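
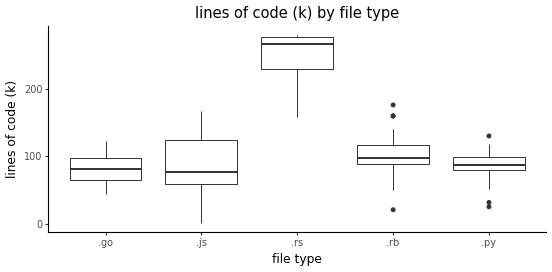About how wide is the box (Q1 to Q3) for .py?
≈ 20

Q3 ≈ 100, Q1 ≈ 80; IQR ≈ 20.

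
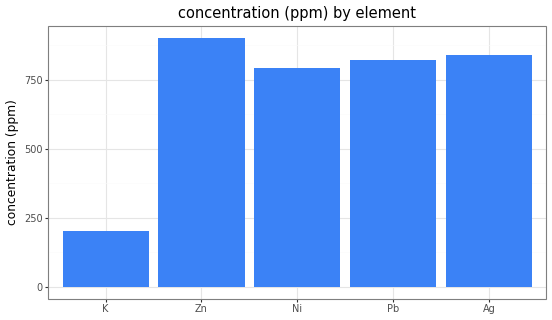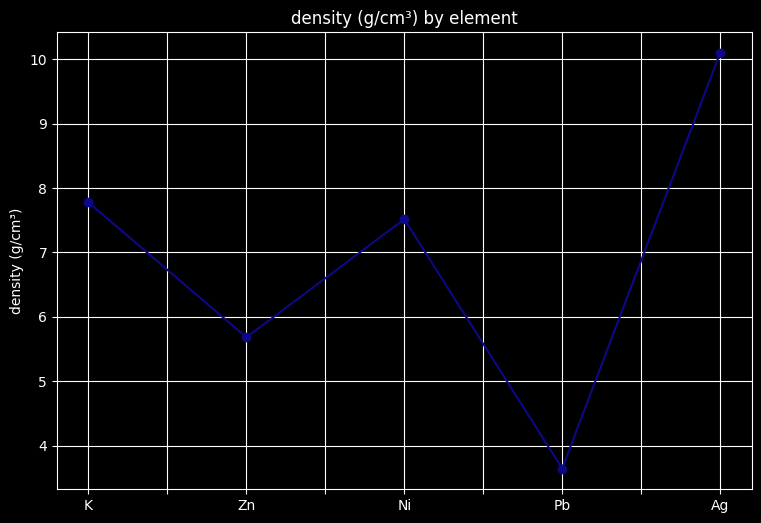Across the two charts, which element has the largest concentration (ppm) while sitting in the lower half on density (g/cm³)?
Chart 2 median density (g/cm³) ≈ 8; below-median elements: Zn, Pb. Among those, Zn has the highest concentration (ppm) (≈ 900).

Zn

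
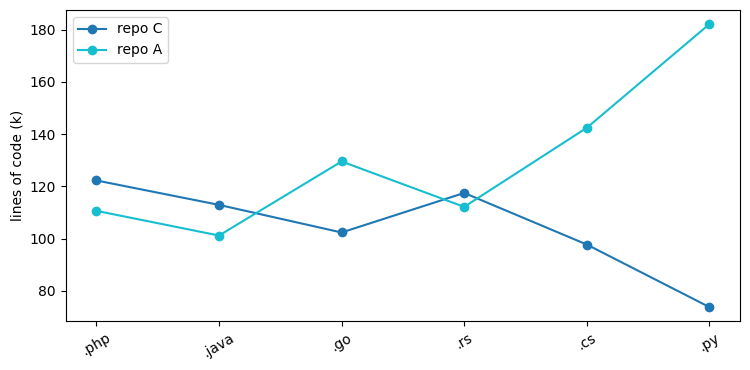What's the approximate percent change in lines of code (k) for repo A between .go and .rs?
≈ -15.4%

.go ≈ 130, .rs ≈ 110; (110 − 130) / 130 ≈ -15.4%.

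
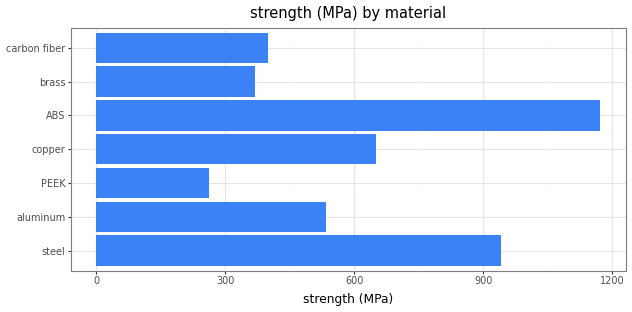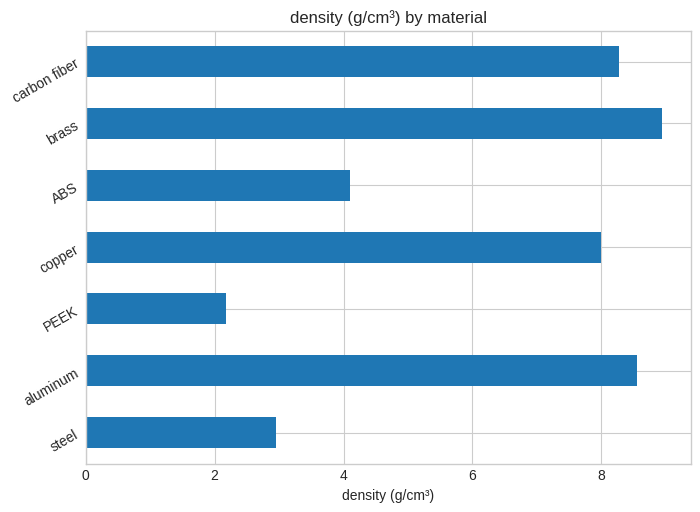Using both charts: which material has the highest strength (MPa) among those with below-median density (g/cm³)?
ABS

Chart 2 median density (g/cm³) ≈ 8; below-median materials: steel, PEEK, ABS. Among those, ABS has the highest strength (MPa) (≈ 1200).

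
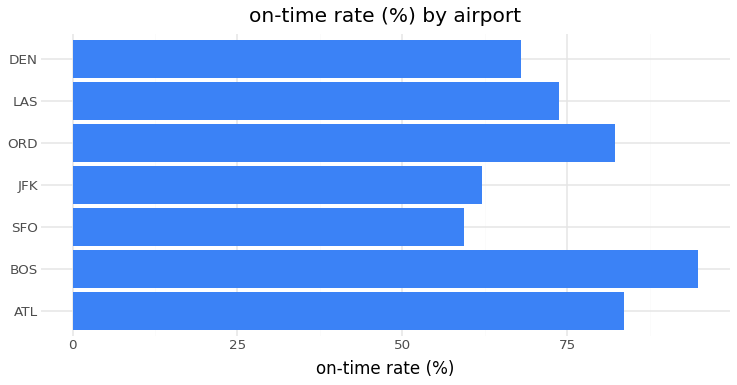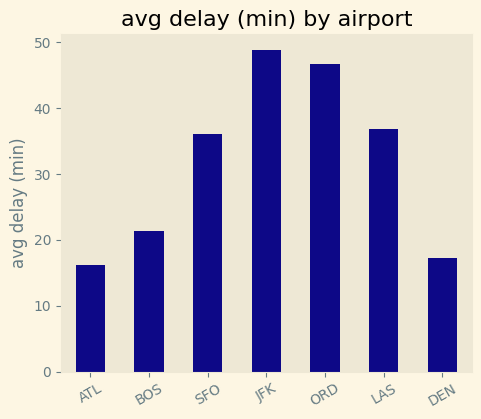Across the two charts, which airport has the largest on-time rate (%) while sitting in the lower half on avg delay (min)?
Chart 2 median avg delay (min) ≈ 35; below-median airports: ATL, BOS, DEN. Among those, BOS has the highest on-time rate (%) (≈ 90).

BOS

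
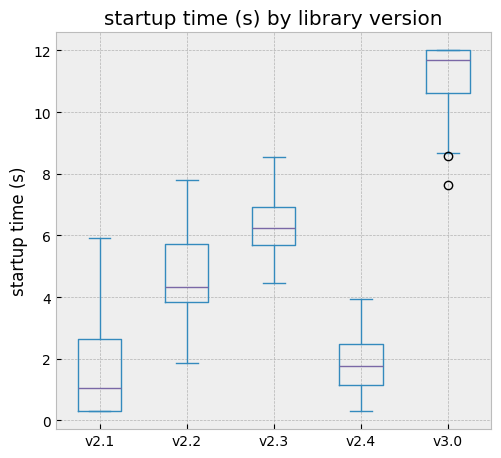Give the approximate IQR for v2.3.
≈ 1

Q3 ≈ 7, Q1 ≈ 6; IQR ≈ 1.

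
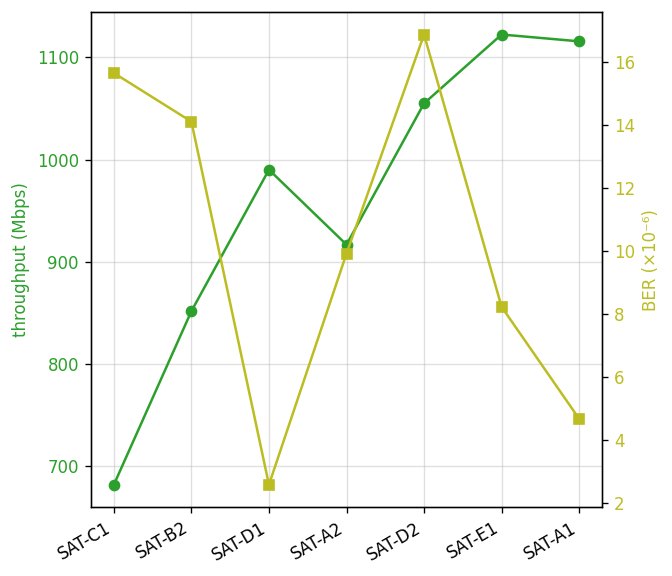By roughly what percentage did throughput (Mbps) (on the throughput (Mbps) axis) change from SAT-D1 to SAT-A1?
≈ +10%

SAT-D1 ≈ 1000, SAT-A1 ≈ 1100; (1100 − 1000) / 1000 ≈ +10%.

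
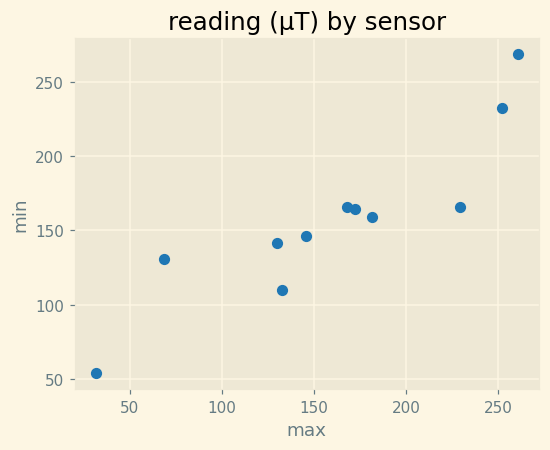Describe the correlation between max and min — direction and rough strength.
positive, strong

Points are positively correlated; strong (|r| ≈ 0.9).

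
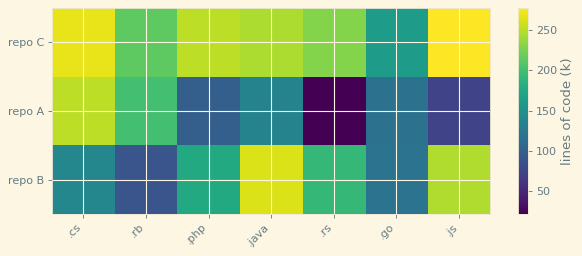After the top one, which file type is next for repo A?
.rb

Top 3 for repo A: .cs ≈ 250, .rb ≈ 200, .java ≈ 125.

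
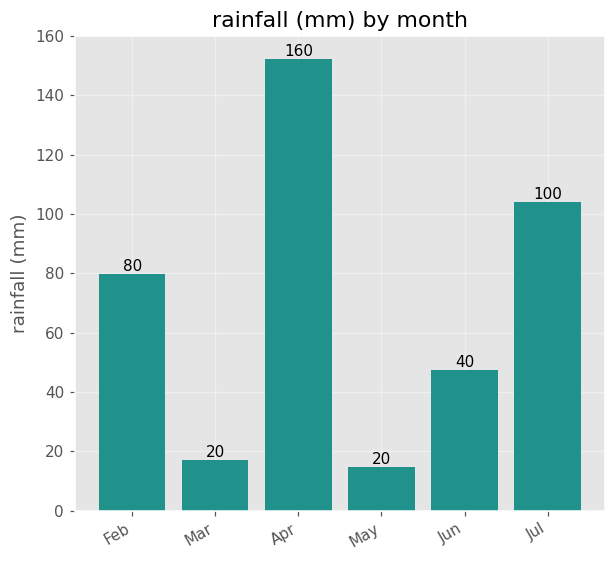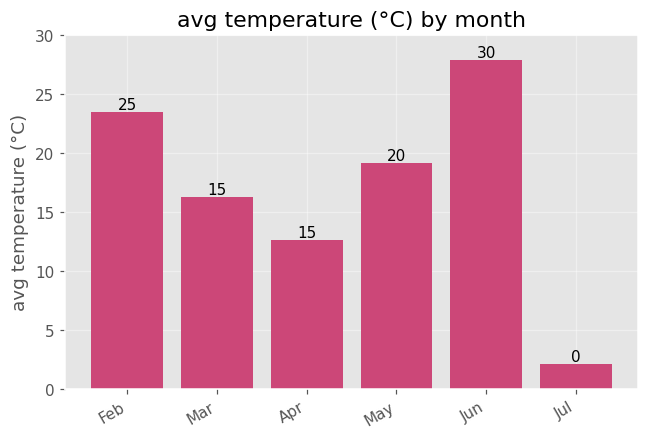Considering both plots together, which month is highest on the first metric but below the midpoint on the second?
Apr

Chart 2 median avg temperature (°C) ≈ 20; below-median months: Mar, Apr, Jul. Among those, Apr has the highest rainfall (mm) (≈ 160).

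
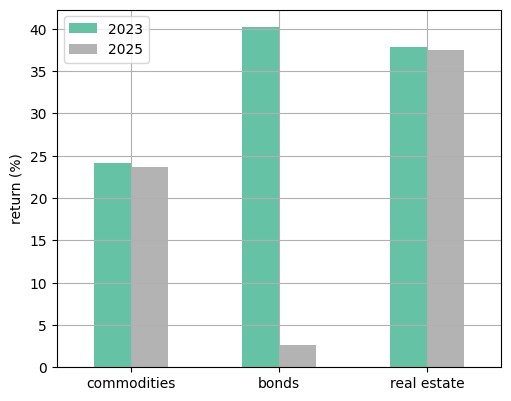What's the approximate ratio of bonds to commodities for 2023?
bonds ≈ 40, commodities ≈ 25; 40/25 ≈ 1.6.

≈ 1.6×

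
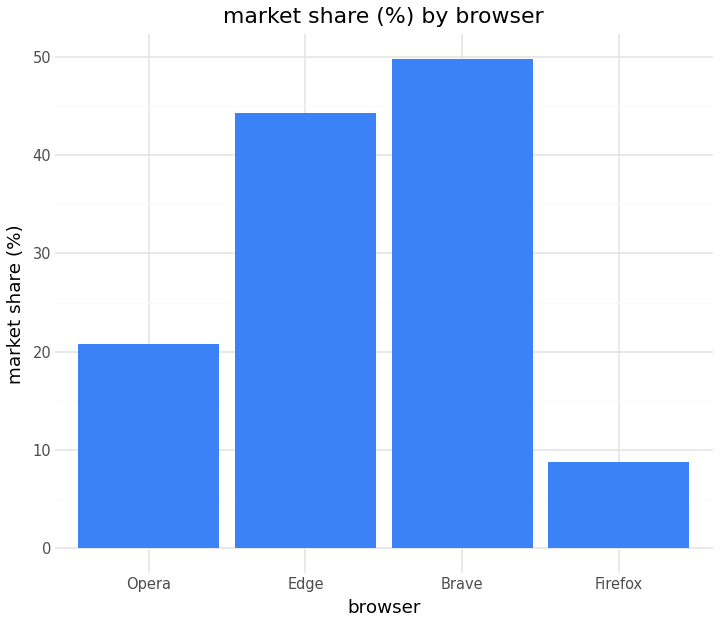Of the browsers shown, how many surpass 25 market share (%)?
Above 25: Edge, Brave.

2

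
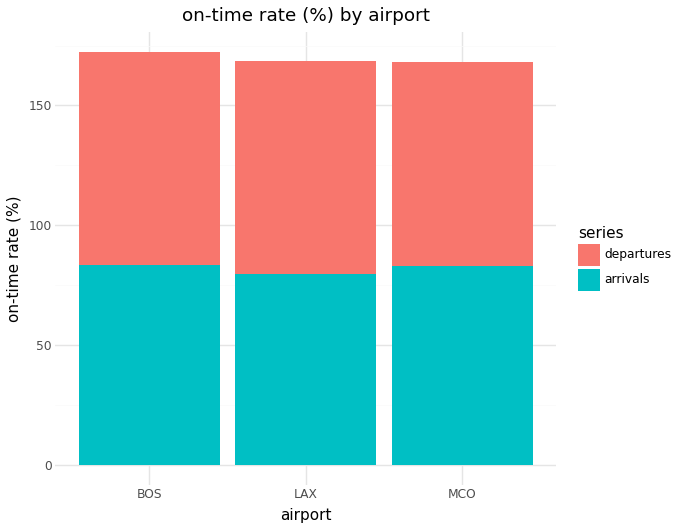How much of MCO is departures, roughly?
≈ 80

departures top ≈ 160, bottom ≈ 80; segment ≈ 80.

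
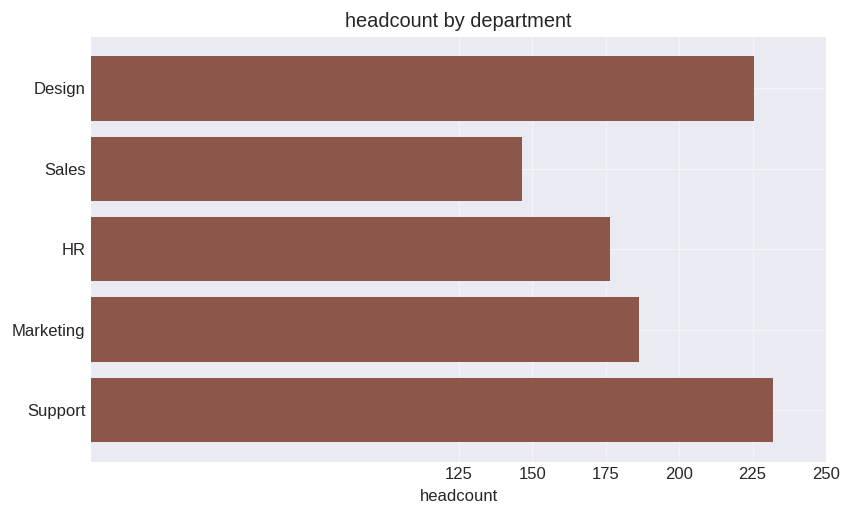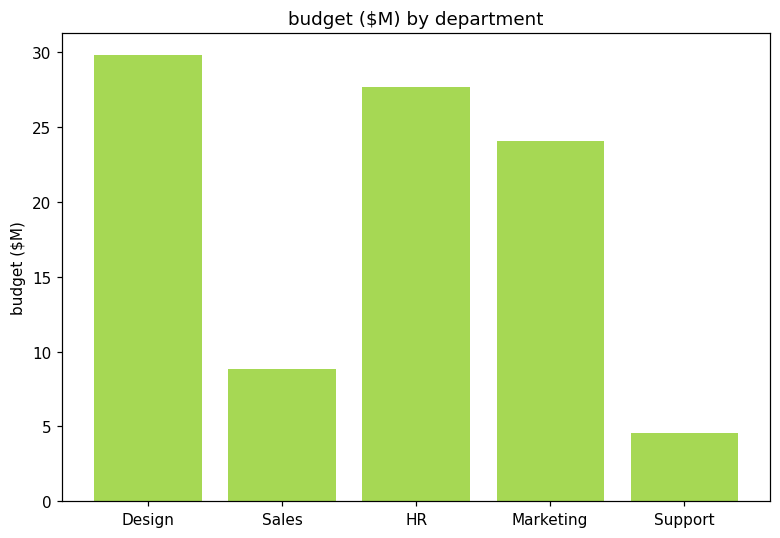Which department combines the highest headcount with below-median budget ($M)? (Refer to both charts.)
Support

Chart 2 median budget ($M) ≈ 25; below-median departments: Sales, Support. Among those, Support has the highest headcount (≈ 225).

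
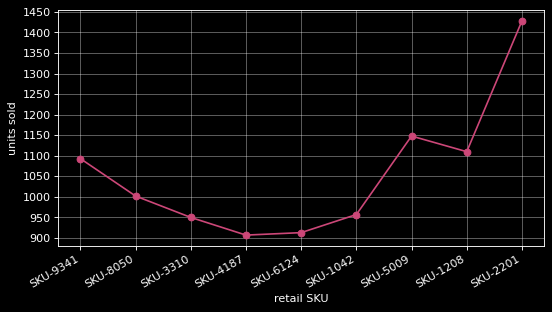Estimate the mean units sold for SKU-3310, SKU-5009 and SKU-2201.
(950 + 1150 + 1450) / 3 ≈ 1183.

≈ 1183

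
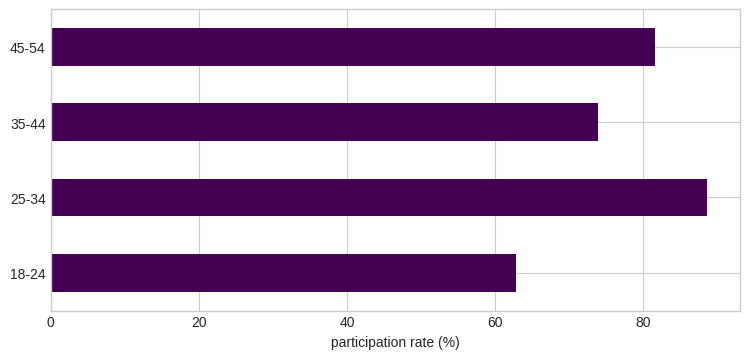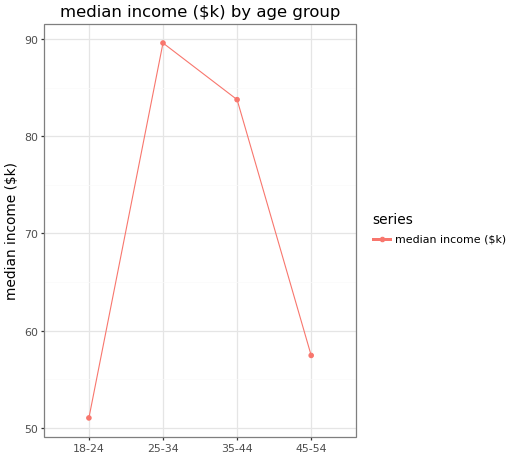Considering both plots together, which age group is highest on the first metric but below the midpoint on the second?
45-54

Chart 2 median median income ($k) ≈ 70; below-median age groups: 18-24, 45-54. Among those, 45-54 has the highest participation rate (%) (≈ 80).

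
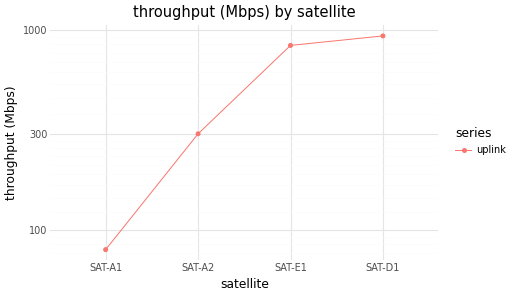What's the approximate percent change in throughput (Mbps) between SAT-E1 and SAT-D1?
≈ +12.5%

SAT-E1 ≈ 800, SAT-D1 ≈ 900; (900 − 800) / 800 ≈ +12.5%.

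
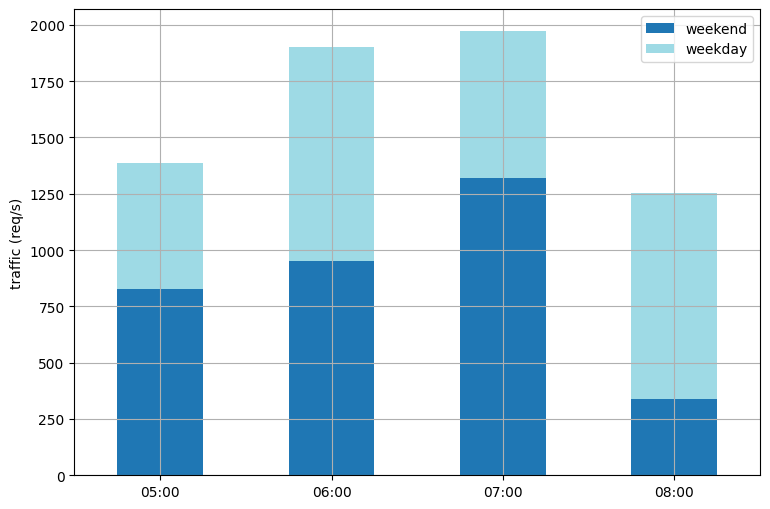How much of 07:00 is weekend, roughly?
weekend top ≈ 1400, bottom ≈ 0; segment ≈ 1400.

≈ 1400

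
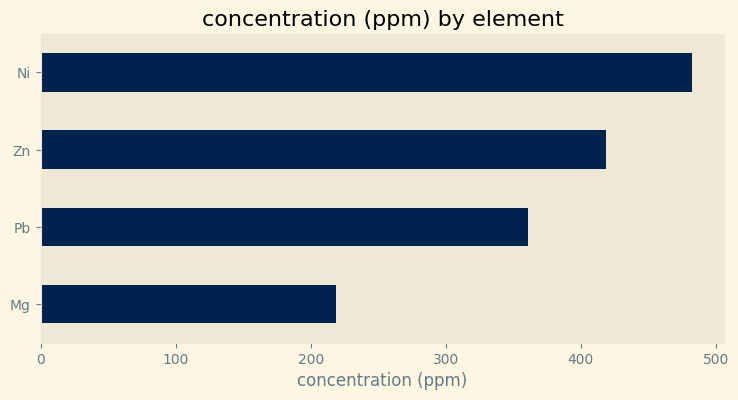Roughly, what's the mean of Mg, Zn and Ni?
(200 + 400 + 500) / 3 ≈ 367.

≈ 367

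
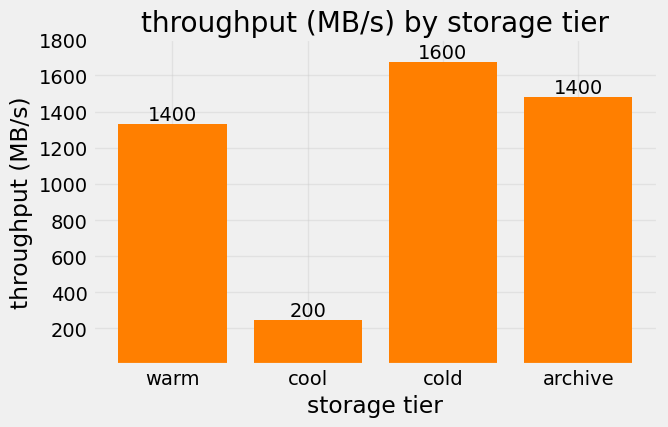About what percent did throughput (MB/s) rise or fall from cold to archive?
≈ -12.5%

cold ≈ 1600, archive ≈ 1400; (1400 − 1600) / 1600 ≈ -12.5%.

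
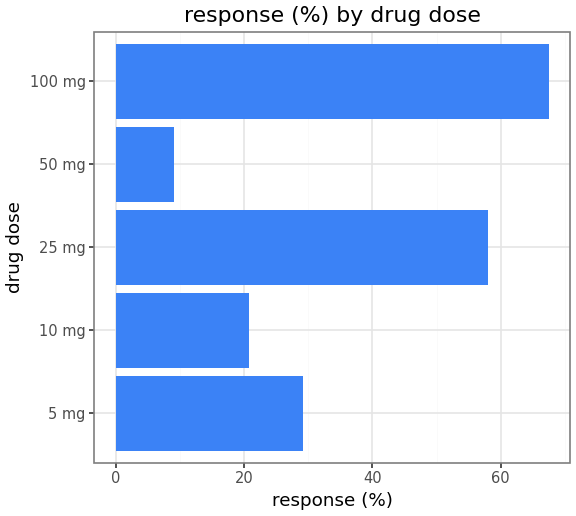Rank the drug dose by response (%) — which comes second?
25 mg

Top 3: 100 mg ≈ 70, 25 mg ≈ 60, 5 mg ≈ 30.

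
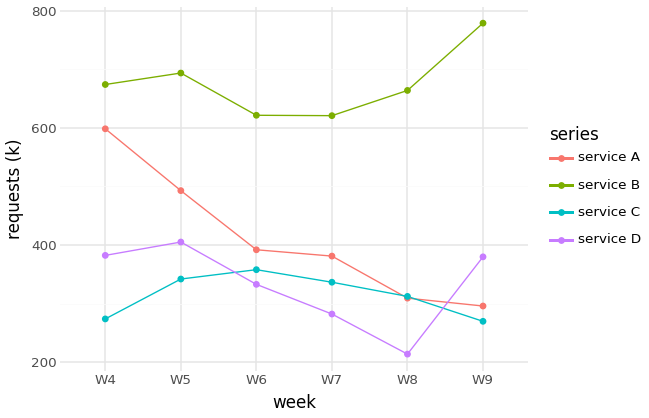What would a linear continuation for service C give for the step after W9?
≈ 200

Last three: 350, 300, 250 → slope ≈ -50/step → next ≈ 200.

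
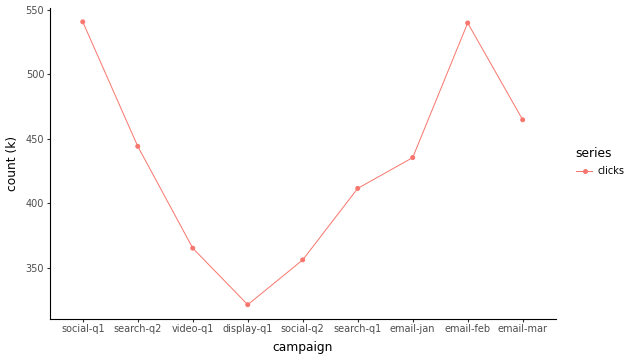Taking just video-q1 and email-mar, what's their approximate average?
(360 + 460) / 2 ≈ 410.

≈ 410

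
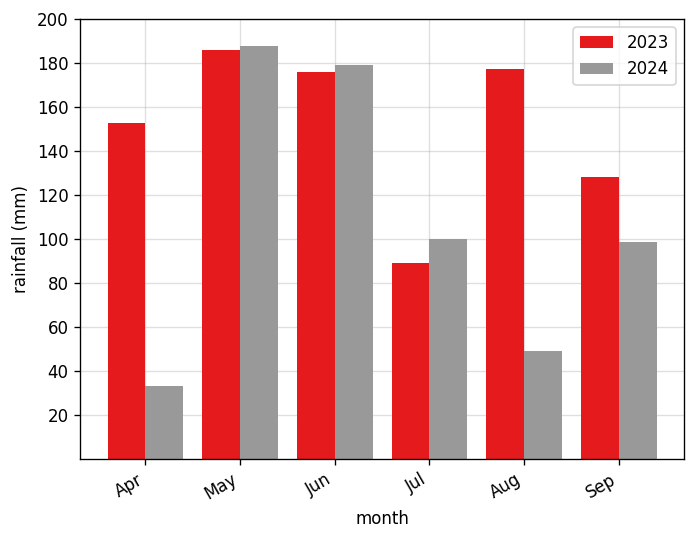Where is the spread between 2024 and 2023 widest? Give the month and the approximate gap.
Aug: 2024 ≈ 40, 2023 ≈ 180 → gap ≈ 140. Next-largest (Apr) is only ≈ 120.

Aug, ≈ 140 mm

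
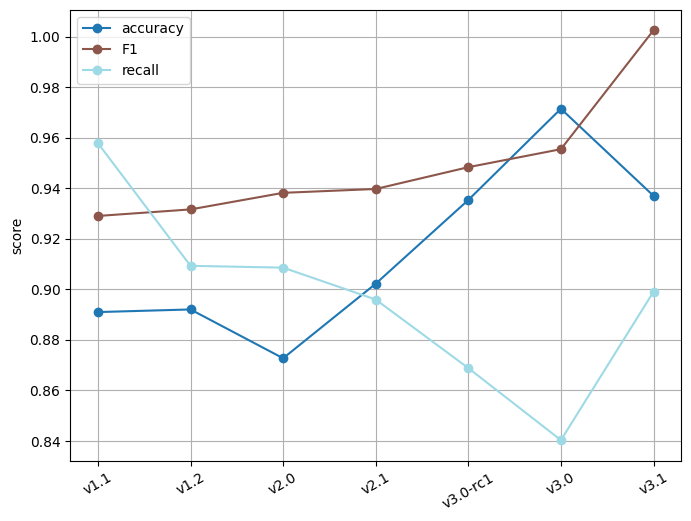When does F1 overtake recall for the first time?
v1.1: F1 ≈ 0.92 vs recall ≈ 0.96 (not yet); v1.2: F1 ≈ 0.94 vs recall ≈ 0.90 (first crossover).

v1.2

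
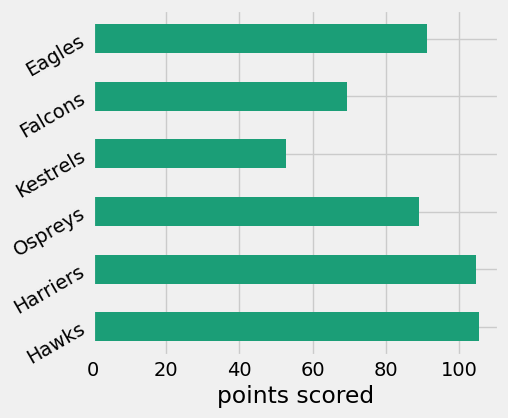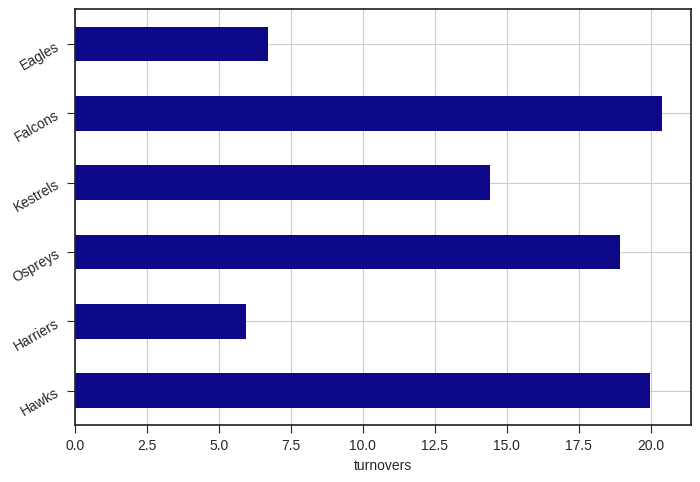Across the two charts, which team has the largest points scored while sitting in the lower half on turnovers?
Harriers

Chart 2 median turnovers ≈ 16; below-median teams: Harriers, Kestrels, Eagles. Among those, Harriers has the highest points scored (≈ 100).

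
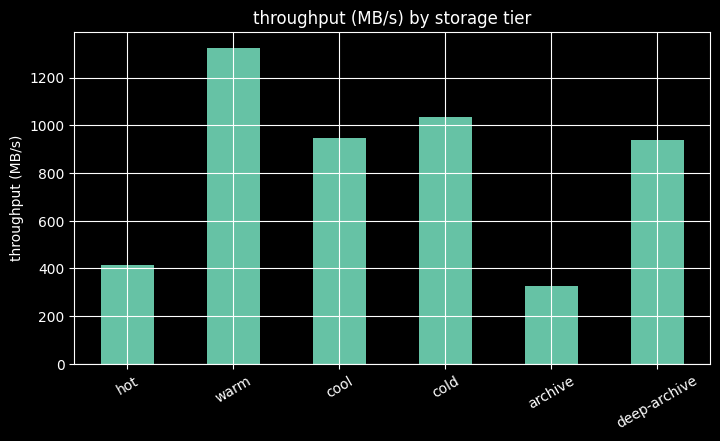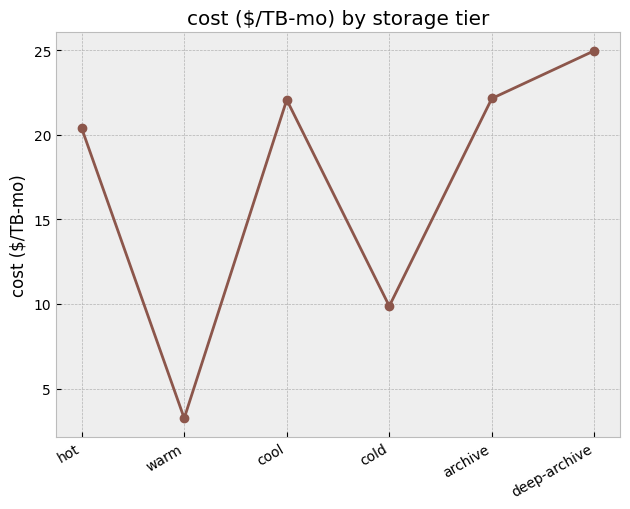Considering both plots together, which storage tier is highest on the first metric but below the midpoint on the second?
Chart 2 median cost ($/TB-mo) ≈ 20; below-median storage tiers: hot, warm, cold. Among those, warm has the highest throughput (MB/s) (≈ 1400).

warm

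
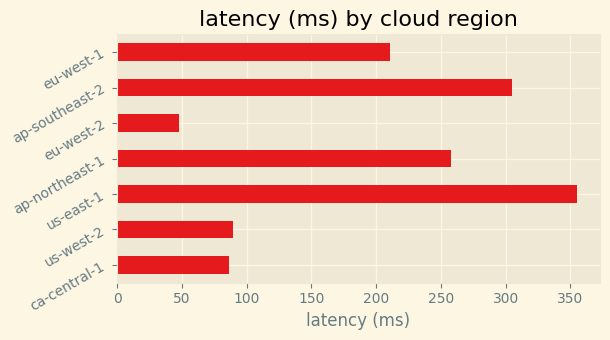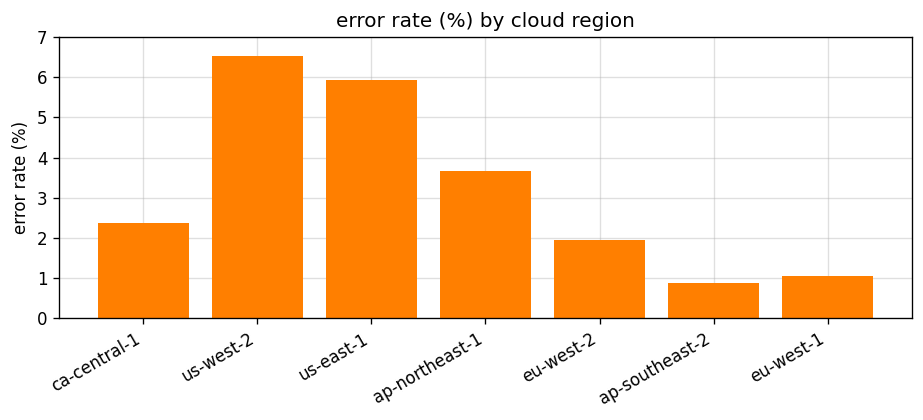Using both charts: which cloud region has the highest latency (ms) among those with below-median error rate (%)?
Chart 2 median error rate (%) ≈ 2; below-median cloud regions: eu-west-2, ap-southeast-2, eu-west-1. Among those, ap-southeast-2 has the highest latency (ms) (≈ 300).

ap-southeast-2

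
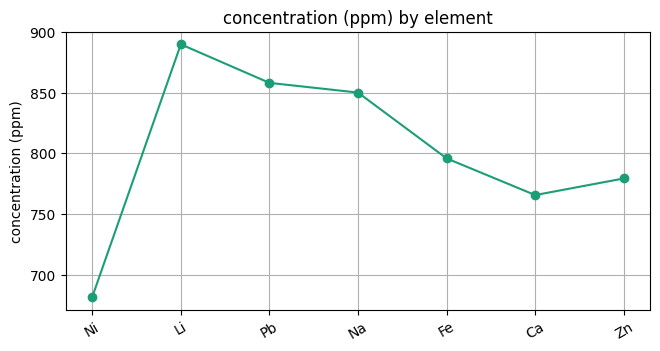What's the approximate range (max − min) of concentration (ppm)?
Max Li ≈ 880, min Ni ≈ 680; range ≈ 200.

≈ 200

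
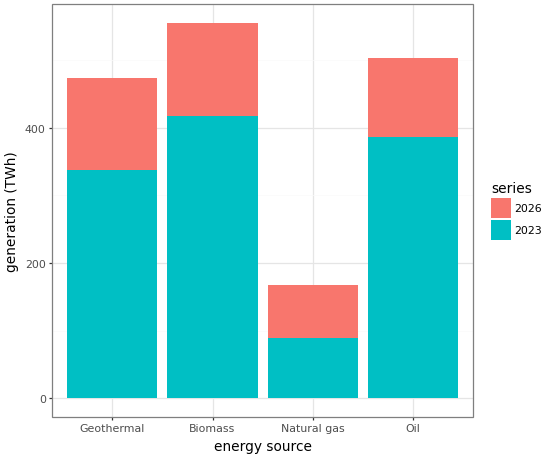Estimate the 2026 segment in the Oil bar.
2026 top ≈ 500, bottom ≈ 400; segment ≈ 100.

≈ 100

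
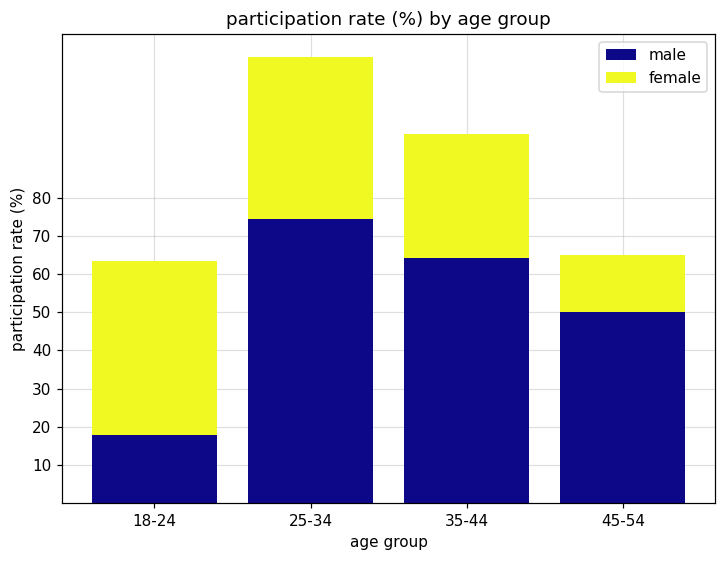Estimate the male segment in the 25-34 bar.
≈ 70

male top ≈ 70, bottom ≈ 0; segment ≈ 70.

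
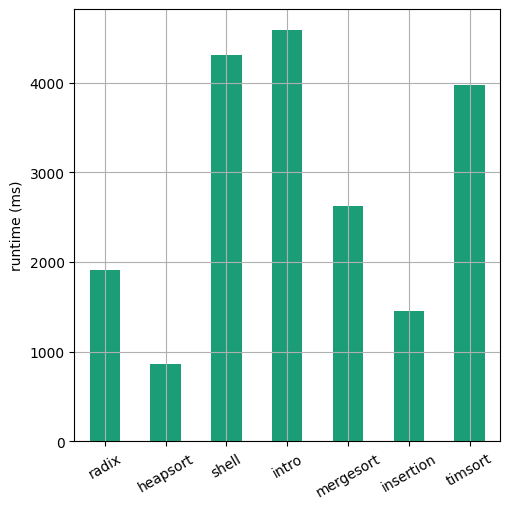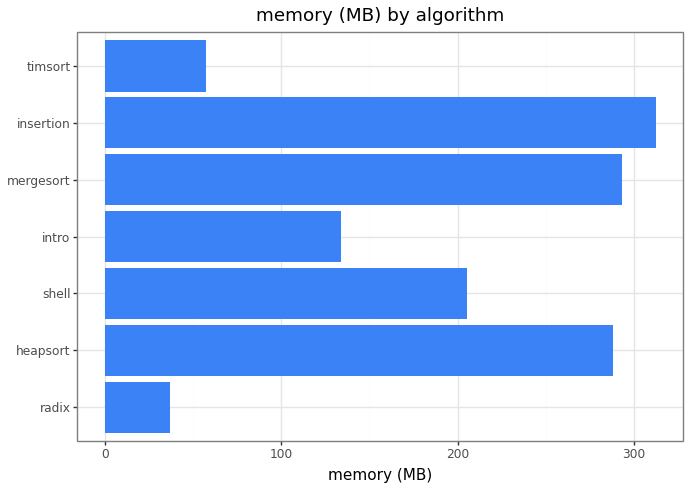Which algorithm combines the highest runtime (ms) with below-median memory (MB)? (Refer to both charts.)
Chart 2 median memory (MB) ≈ 200; below-median algorithms: radix, intro, timsort. Among those, intro has the highest runtime (ms) (≈ 4500).

intro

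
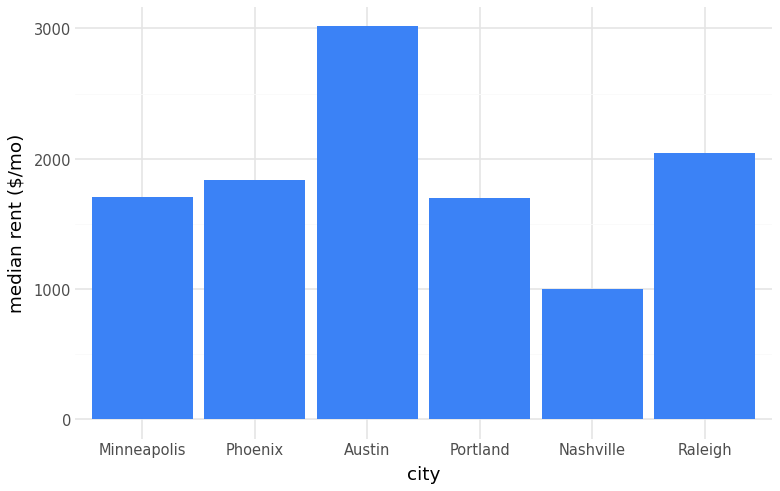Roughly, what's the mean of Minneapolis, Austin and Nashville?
≈ 1833

(1500 + 3000 + 1000) / 3 ≈ 1833.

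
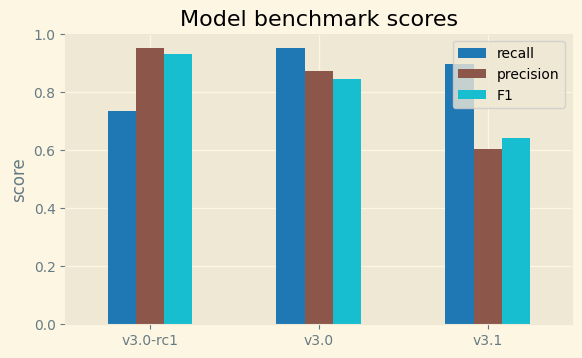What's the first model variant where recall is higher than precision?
v3.0-rc1: recall ≈ 0.7 vs precision ≈ 1.0 (not yet); v3.0: recall ≈ 1.0 vs precision ≈ 0.9 (first crossover).

v3.0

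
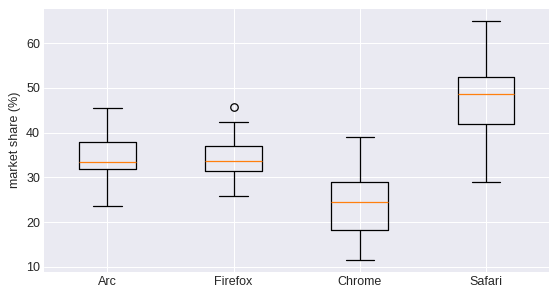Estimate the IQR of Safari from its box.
Q3 ≈ 52, Q1 ≈ 42; IQR ≈ 10.

≈ 10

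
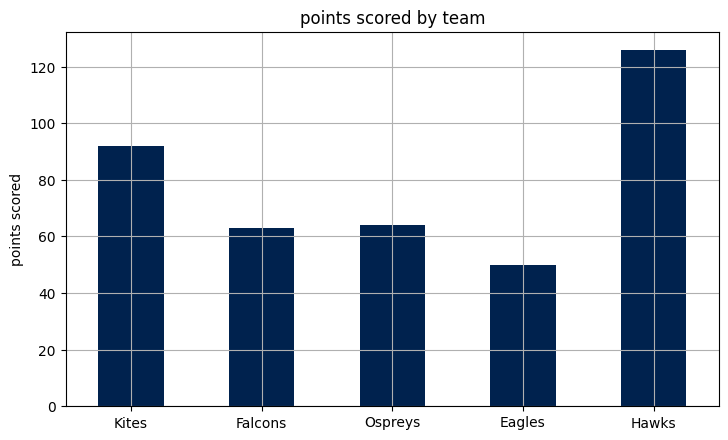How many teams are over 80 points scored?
Above 80: Kites, Hawks.

2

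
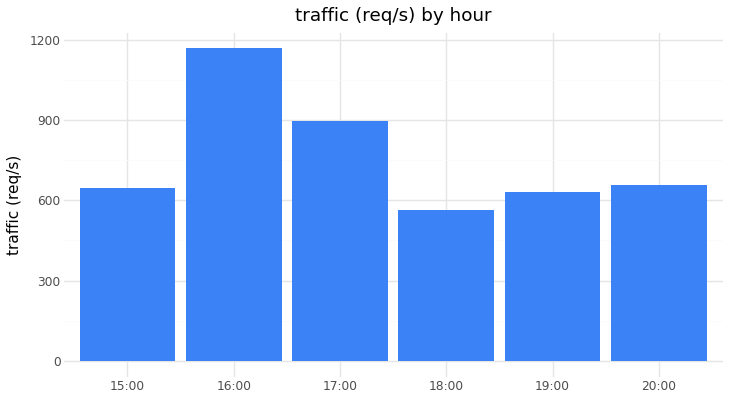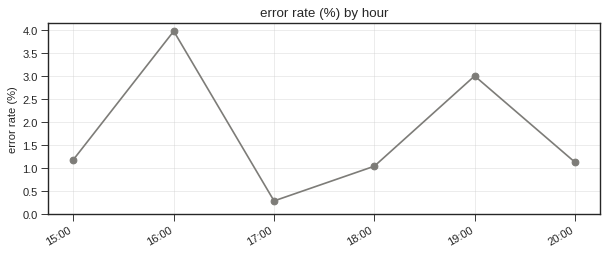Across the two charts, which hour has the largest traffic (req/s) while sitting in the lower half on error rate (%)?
17:00

Chart 2 median error rate (%) ≈ 1; below-median hours: 17:00, 18:00, 20:00. Among those, 17:00 has the highest traffic (req/s) (≈ 800).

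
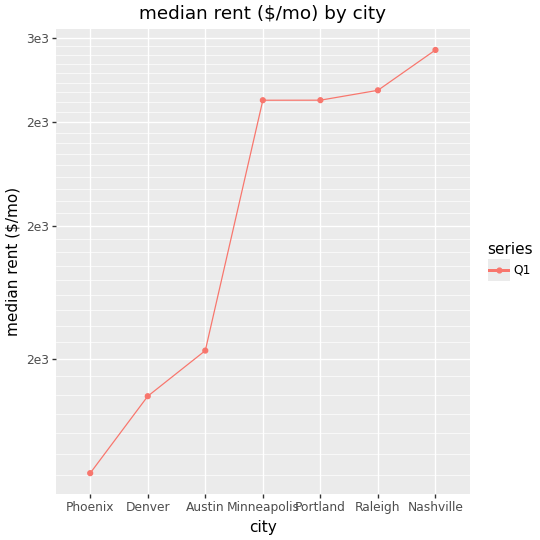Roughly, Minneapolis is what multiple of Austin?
≈ 1.62×

Minneapolis ≈ 2600, Austin ≈ 1600; 2600/1600 ≈ 1.62.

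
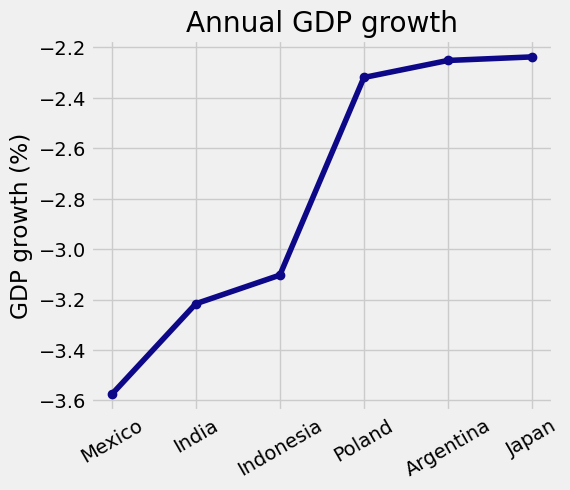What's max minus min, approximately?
≈ 1.4

Max Japan ≈ -2.2, min Mexico ≈ -3.6; range ≈ 1.4.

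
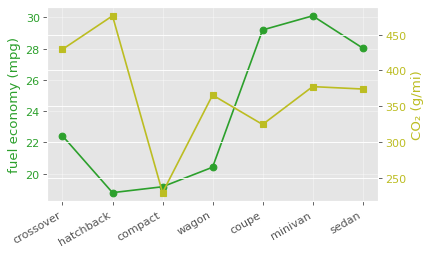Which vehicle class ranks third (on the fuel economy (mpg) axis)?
Top 4 (on the fuel economy (mpg) axis): minivan ≈ 30, coupe ≈ 29, sedan ≈ 28, crossover ≈ 22.

sedan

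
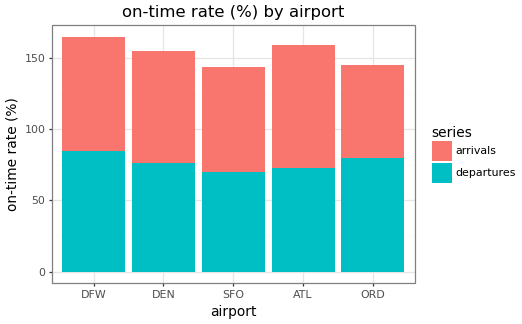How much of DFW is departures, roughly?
departures top ≈ 80, bottom ≈ 0; segment ≈ 80.

≈ 80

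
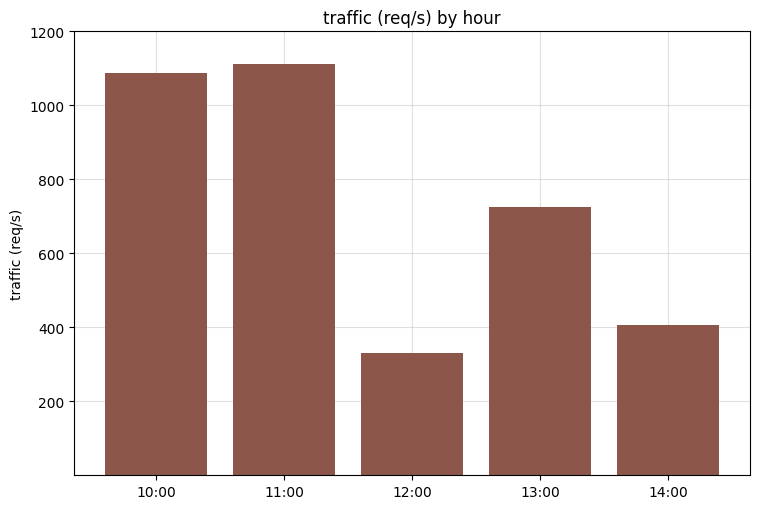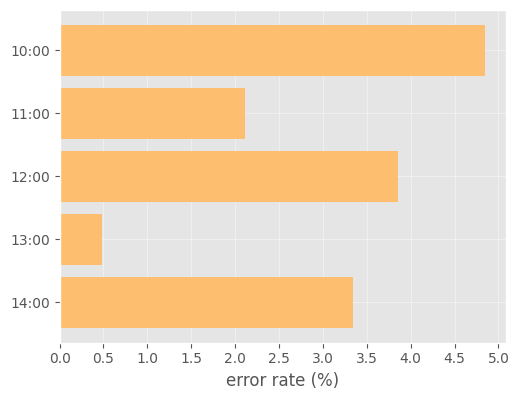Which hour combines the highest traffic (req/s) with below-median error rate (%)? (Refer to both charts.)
11:00

Chart 2 median error rate (%) ≈ 3.5; below-median hours: 11:00, 13:00. Among those, 11:00 has the highest traffic (req/s) (≈ 1200).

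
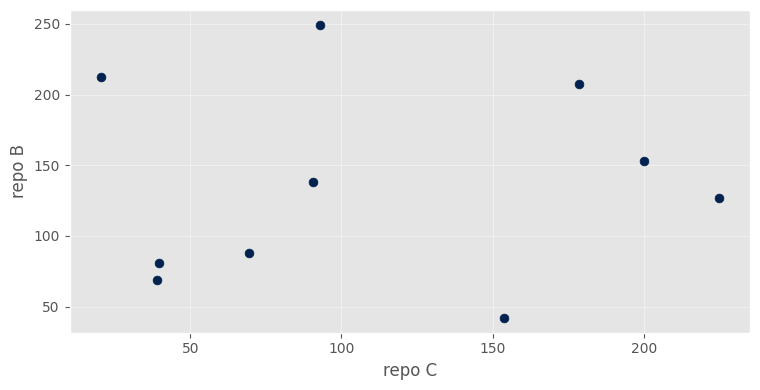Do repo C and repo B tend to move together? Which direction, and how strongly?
no clear correlation

Points are roughly uncorrelated; weak (|r| ≈ 0.1).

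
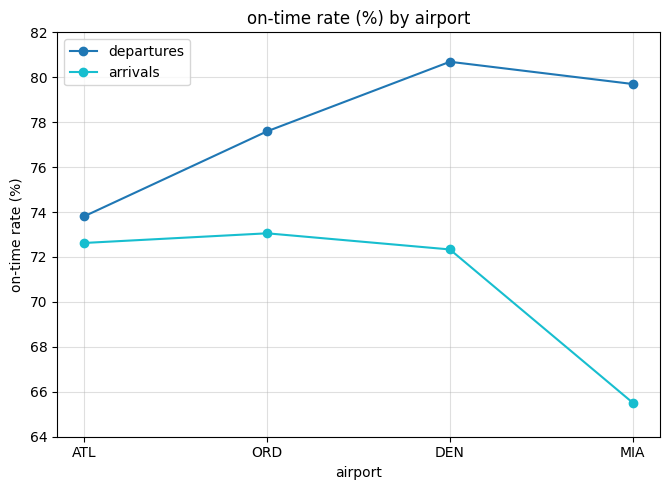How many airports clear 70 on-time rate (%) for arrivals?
3

Above 70: ATL, ORD, DEN.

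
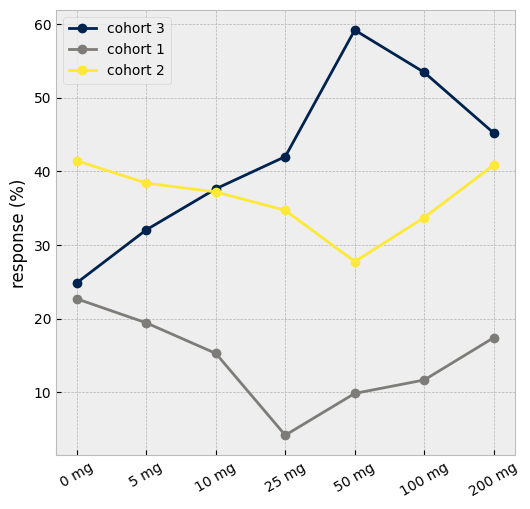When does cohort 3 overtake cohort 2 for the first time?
10 mg

5 mg: cohort 3 ≈ 30 vs cohort 2 ≈ 40 (not yet); 10 mg: cohort 3 ≈ 40 vs cohort 2 ≈ 35 (first crossover).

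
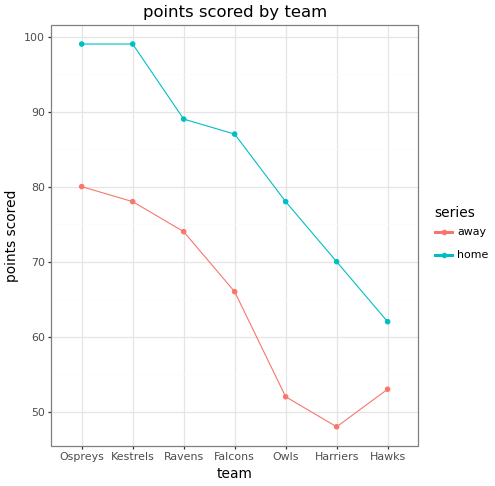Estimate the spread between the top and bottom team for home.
Max Ospreys ≈ 100, min Hawks ≈ 60; range ≈ 40.

≈ 40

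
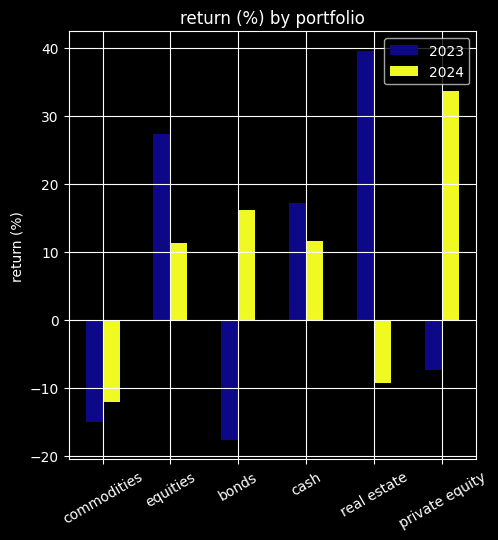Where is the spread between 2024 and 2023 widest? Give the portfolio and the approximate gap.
real estate: 2024 ≈ -10, 2023 ≈ 40 → gap ≈ 50. Next-largest (private equity) is only ≈ 40.

real estate, ≈ 50 %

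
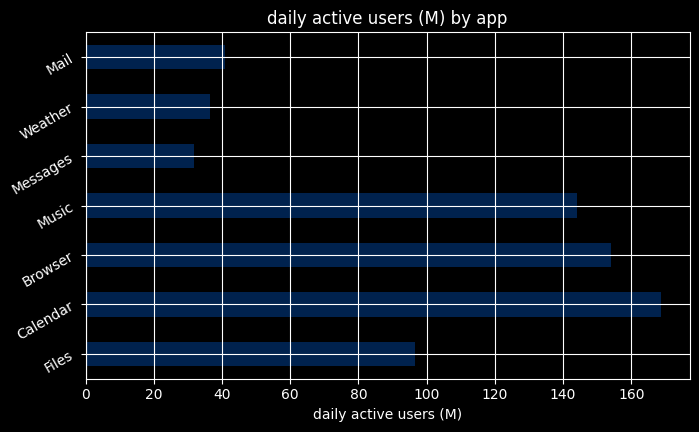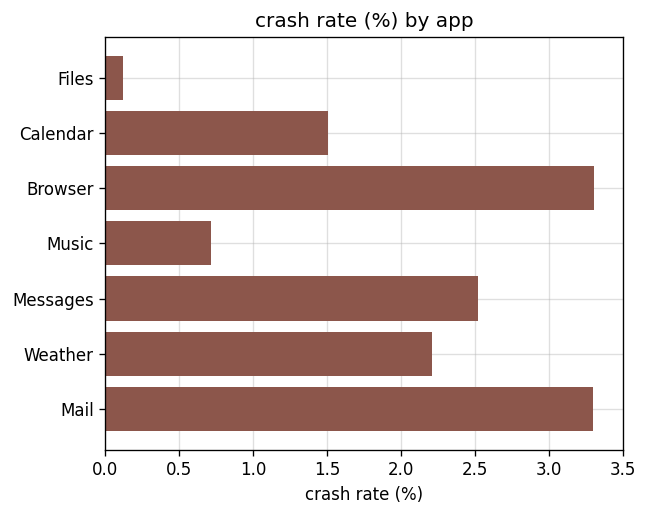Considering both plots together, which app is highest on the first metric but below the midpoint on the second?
Chart 2 median crash rate (%) ≈ 2; below-median apps: Files, Calendar, Music. Among those, Calendar has the highest daily active users (M) (≈ 160).

Calendar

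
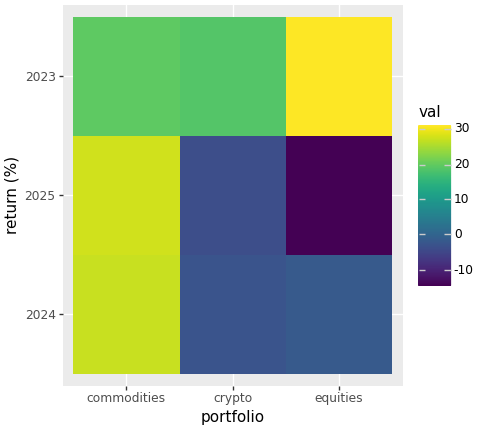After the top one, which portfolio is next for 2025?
crypto

Top 3 for 2025: commodities ≈ 30, crypto ≈ -5, equities ≈ -15.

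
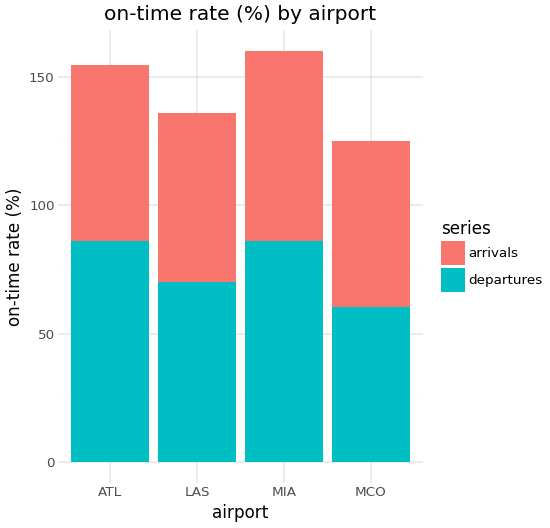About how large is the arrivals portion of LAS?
≈ 60

arrivals top ≈ 140, bottom ≈ 80; segment ≈ 60.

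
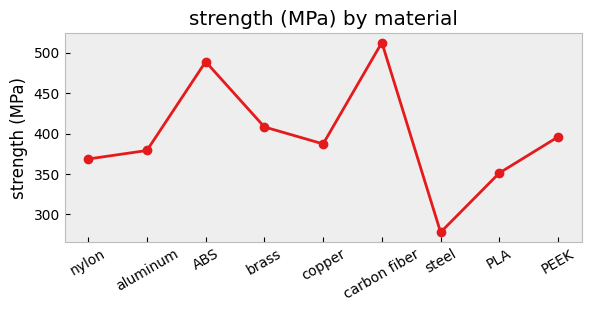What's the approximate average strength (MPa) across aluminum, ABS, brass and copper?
(380 + 480 + 400 + 380) / 4 ≈ 410.

≈ 410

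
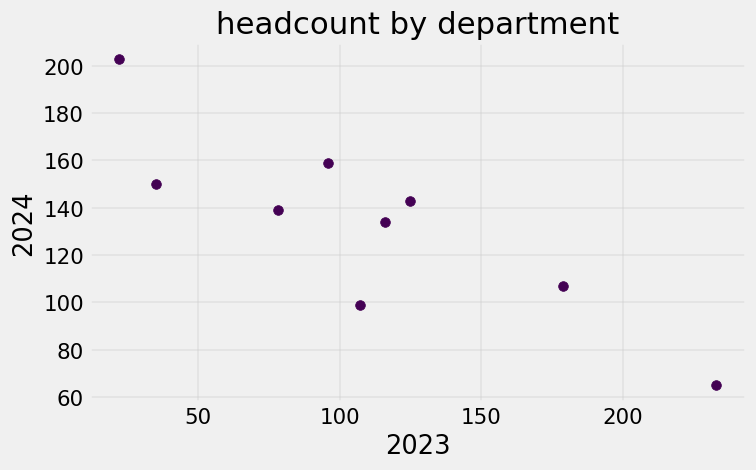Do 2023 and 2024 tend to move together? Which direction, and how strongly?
Points are negatively correlated; strong (|r| ≈ 0.9).

negative, strong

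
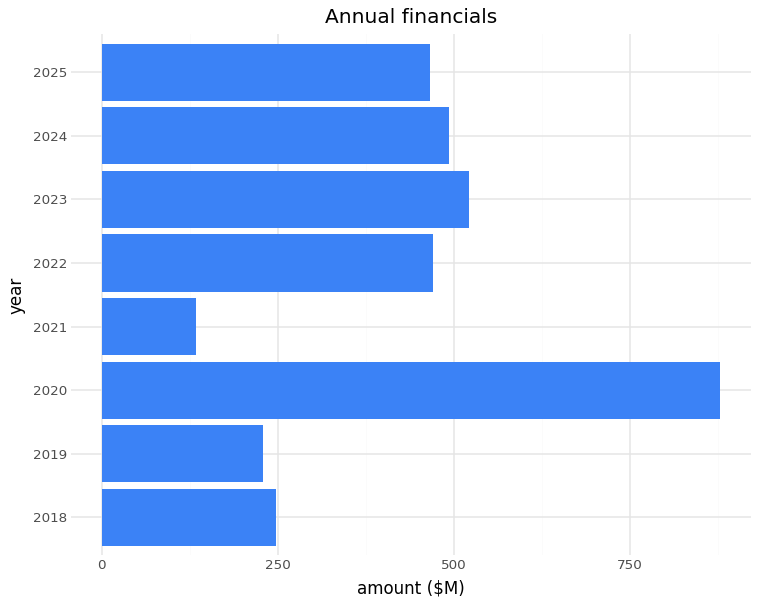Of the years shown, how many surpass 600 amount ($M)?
Above 600: 2020.

1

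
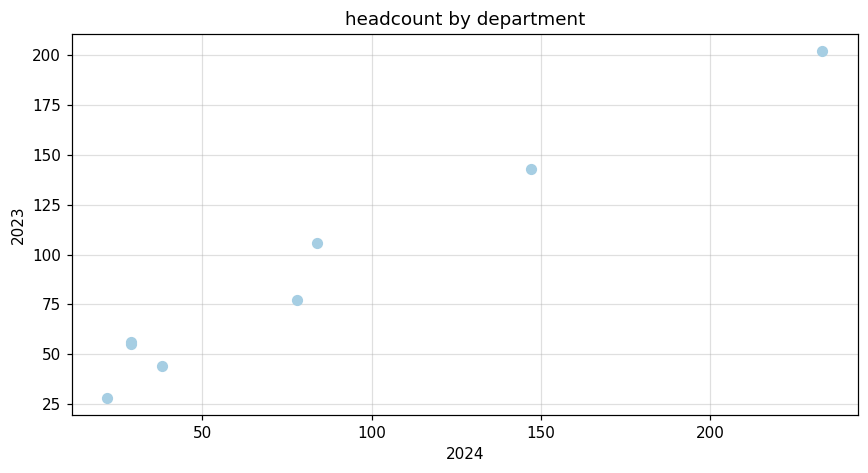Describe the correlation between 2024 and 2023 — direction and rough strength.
Points are positively correlated; strong (|r| ≈ 1.0).

positive, strong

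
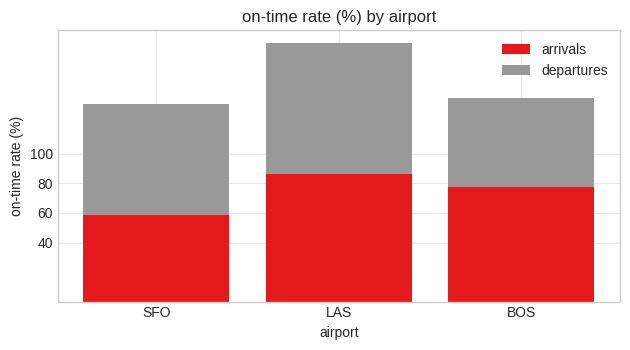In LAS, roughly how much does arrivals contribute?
arrivals top ≈ 80, bottom ≈ 0; segment ≈ 80.

≈ 80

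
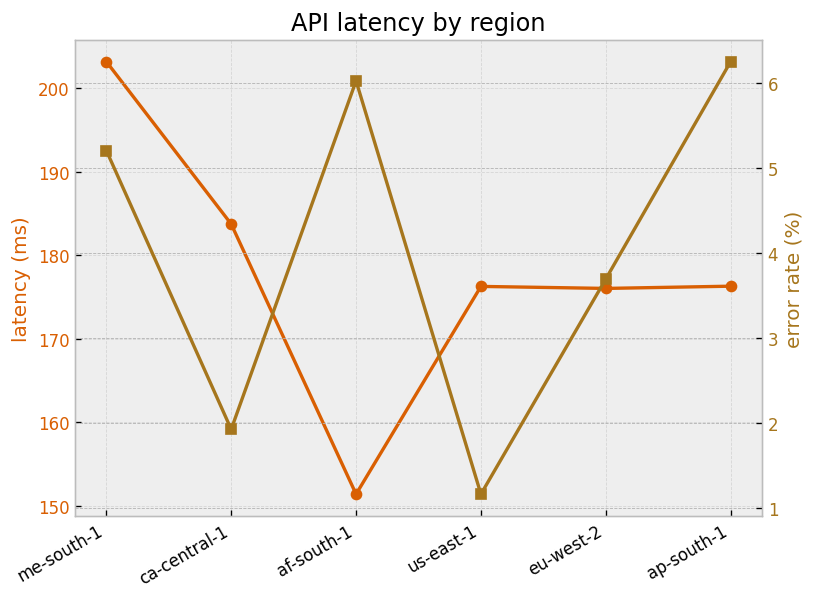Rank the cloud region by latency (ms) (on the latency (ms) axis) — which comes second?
ca-central-1

Top 3 (on the latency (ms) axis): me-south-1 ≈ 205, ca-central-1 ≈ 185, ap-south-1 ≈ 175.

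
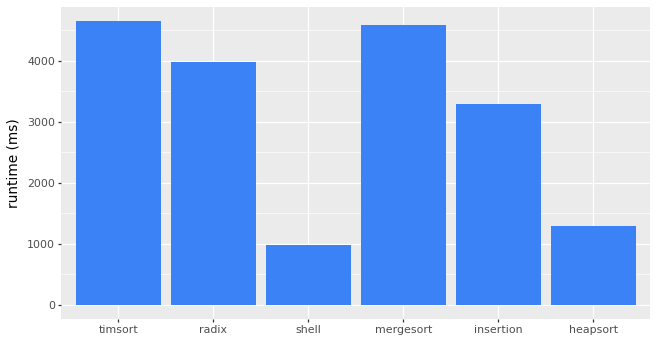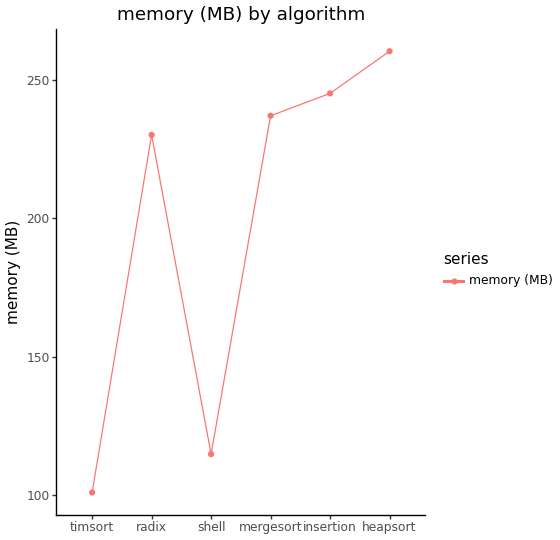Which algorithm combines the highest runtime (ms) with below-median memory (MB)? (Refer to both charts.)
timsort

Chart 2 median memory (MB) ≈ 225; below-median algorithms: timsort, radix, shell. Among those, timsort has the highest runtime (ms) (≈ 4500).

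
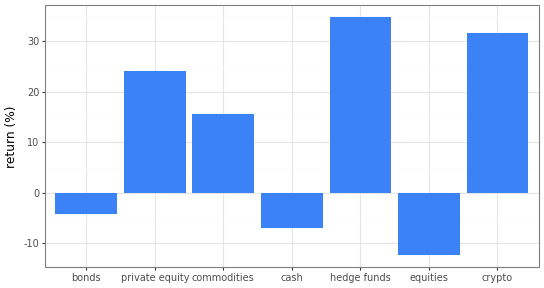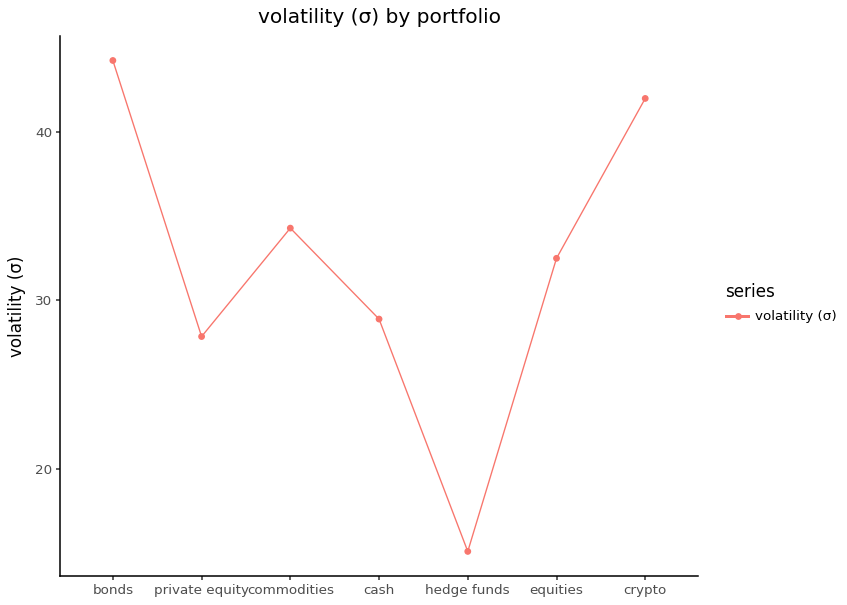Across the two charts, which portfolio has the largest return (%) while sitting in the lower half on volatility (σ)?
Chart 2 median volatility (σ) ≈ 30; below-median portfolios: private equity, cash, hedge funds. Among those, hedge funds has the highest return (%) (≈ 35).

hedge funds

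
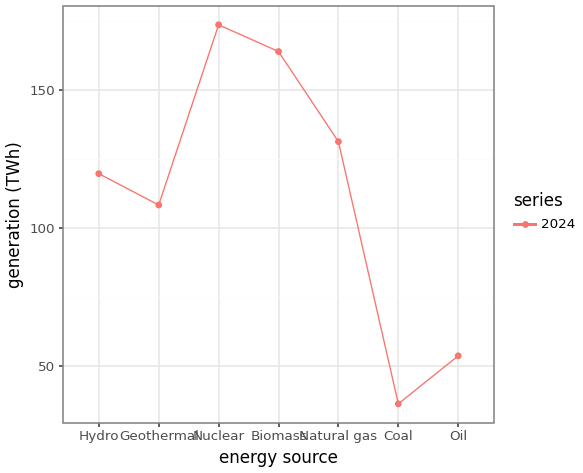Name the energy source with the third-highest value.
Natural gas

Top 4: Nuclear ≈ 180, Biomass ≈ 160, Natural gas ≈ 140, Hydro ≈ 120.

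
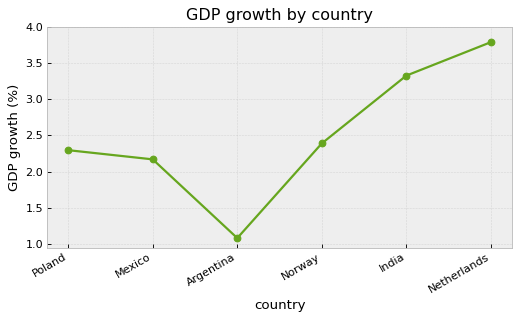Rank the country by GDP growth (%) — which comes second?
India

Top 3: Netherlands ≈ 4.0, India ≈ 3.5, Norway ≈ 2.5.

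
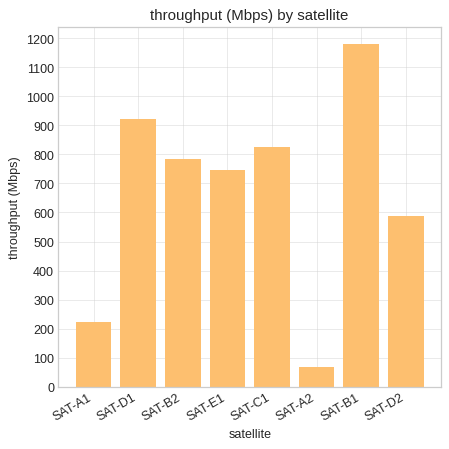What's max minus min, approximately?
Max SAT-B1 ≈ 1200, min SAT-A2 ≈ 100; range ≈ 1100.

≈ 1100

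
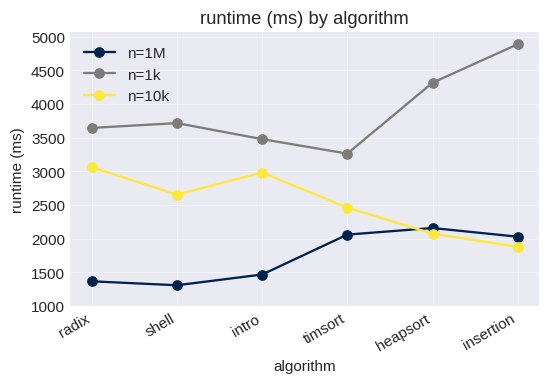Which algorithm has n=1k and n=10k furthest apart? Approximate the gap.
insertion, ≈ 3000 ms

insertion: n=1k ≈ 5000, n=10k ≈ 2000 → gap ≈ 3000. Next-largest (heapsort) is only ≈ 2500.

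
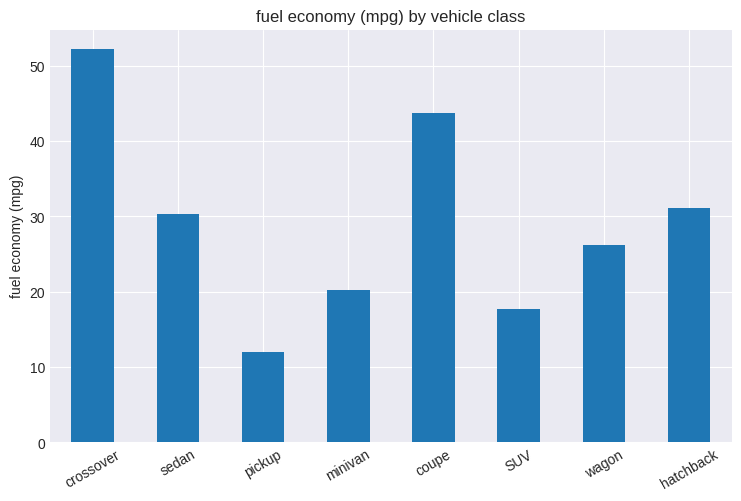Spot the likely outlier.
crossover ≈ 50; the rest sit between ≈ 10 and ≈ 45.

crossover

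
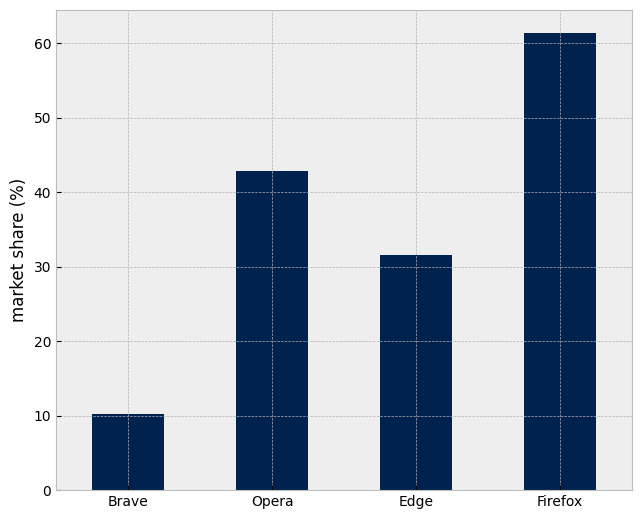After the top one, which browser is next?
Opera

Top 3: Firefox ≈ 60, Opera ≈ 40, Edge ≈ 30.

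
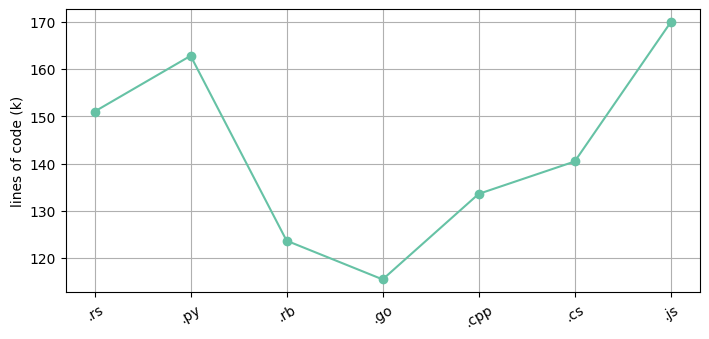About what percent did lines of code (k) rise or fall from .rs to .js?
.rs ≈ 150, .js ≈ 170; (170 − 150) / 150 ≈ +13.3%.

≈ +13.3%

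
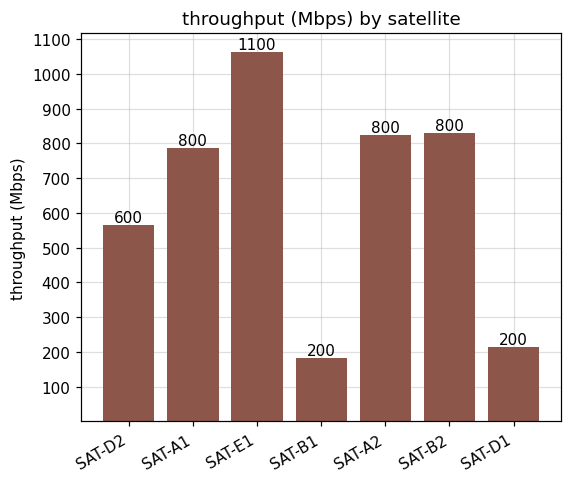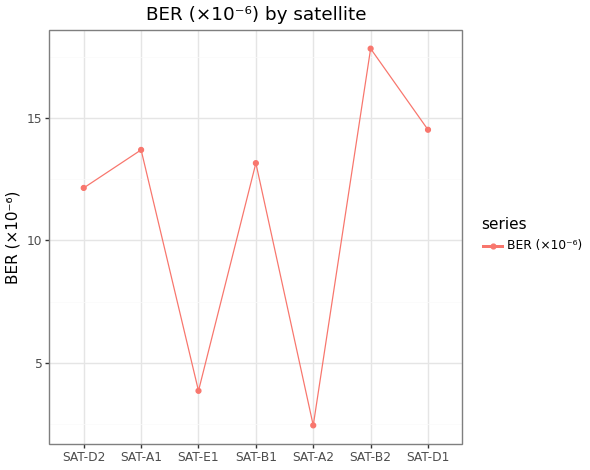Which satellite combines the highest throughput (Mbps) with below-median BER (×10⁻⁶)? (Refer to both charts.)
Chart 2 median BER (×10⁻⁶) ≈ 14; below-median satellites: SAT-D2, SAT-E1, SAT-A2. Among those, SAT-E1 has the highest throughput (Mbps) (≈ 1100).

SAT-E1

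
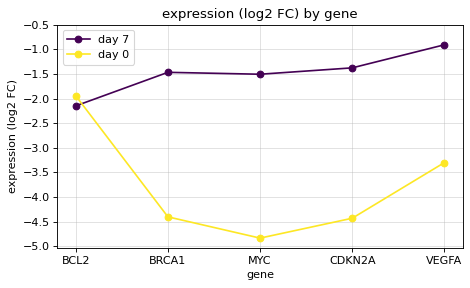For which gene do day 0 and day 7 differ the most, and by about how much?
MYC: day 0 ≈ -5.0, day 7 ≈ -1.5 → gap ≈ 3.5. Next-largest (CDKN2A) is only ≈ 3.0.

MYC, ≈ 3.5 log2 FC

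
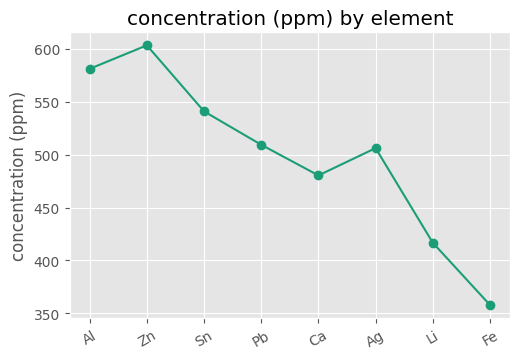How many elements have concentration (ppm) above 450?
6

Above 450: Al, Zn, Sn, Pb, Ca, Ag.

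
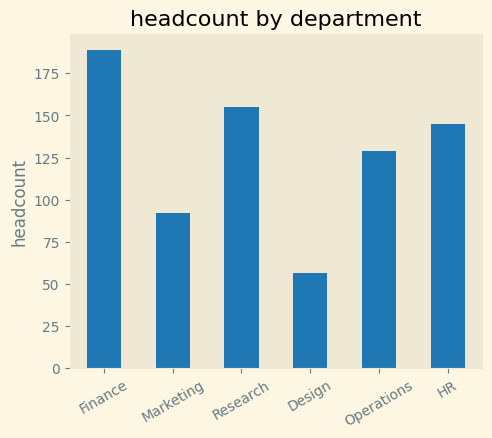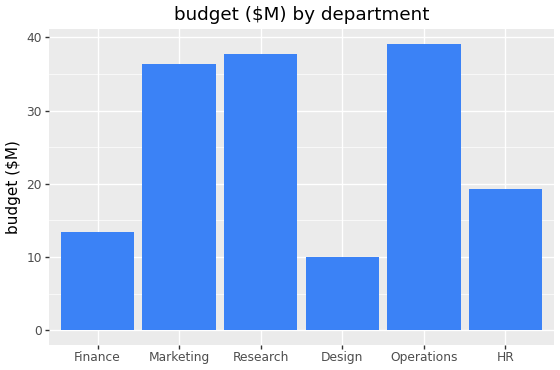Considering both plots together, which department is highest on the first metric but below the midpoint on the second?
Chart 2 median budget ($M) ≈ 30; below-median departments: Finance, Design, HR. Among those, Finance has the highest headcount (≈ 180).

Finance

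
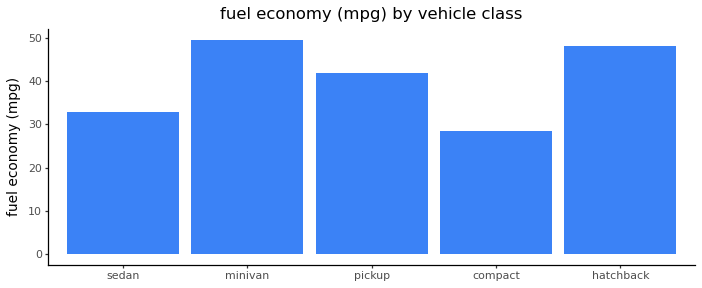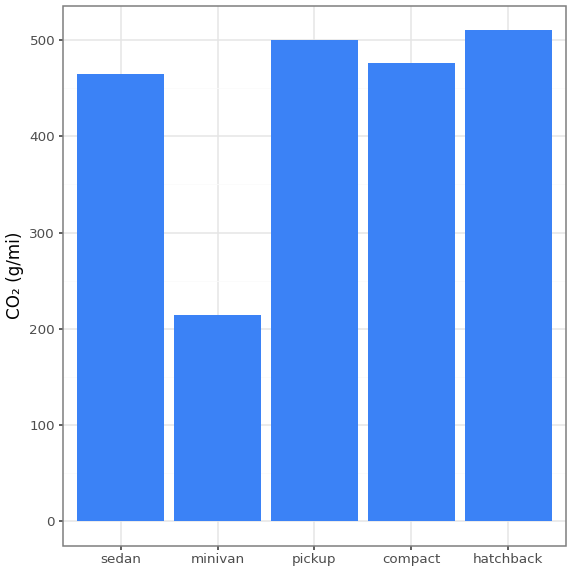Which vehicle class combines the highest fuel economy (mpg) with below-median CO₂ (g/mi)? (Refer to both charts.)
Chart 2 median CO₂ (g/mi) ≈ 500; below-median vehicle classes: sedan, minivan. Among those, minivan has the highest fuel economy (mpg) (≈ 50).

minivan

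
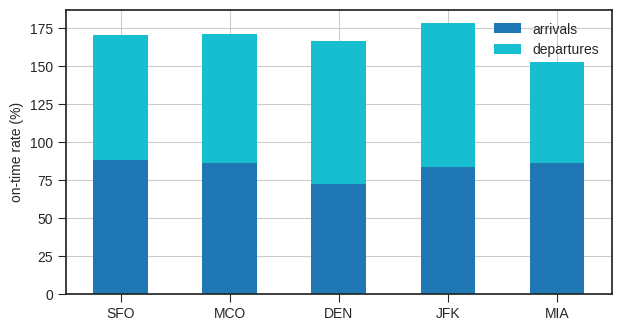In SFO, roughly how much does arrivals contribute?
≈ 80

arrivals top ≈ 80, bottom ≈ 0; segment ≈ 80.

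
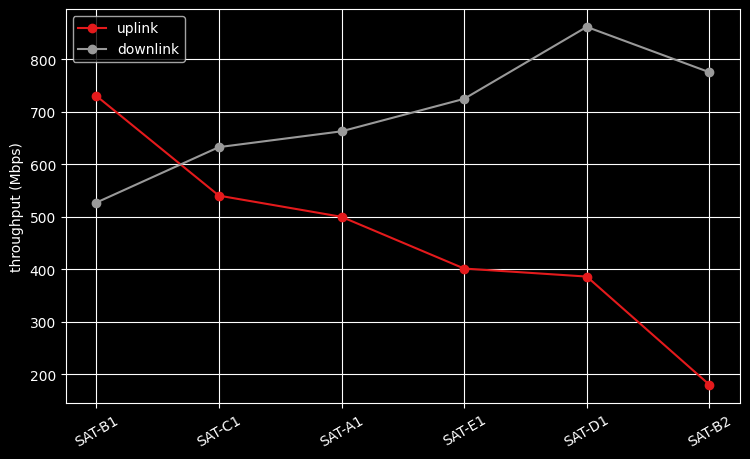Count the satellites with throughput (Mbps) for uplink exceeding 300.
5

Above 300: SAT-B1, SAT-C1, SAT-A1, SAT-E1, SAT-D1.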